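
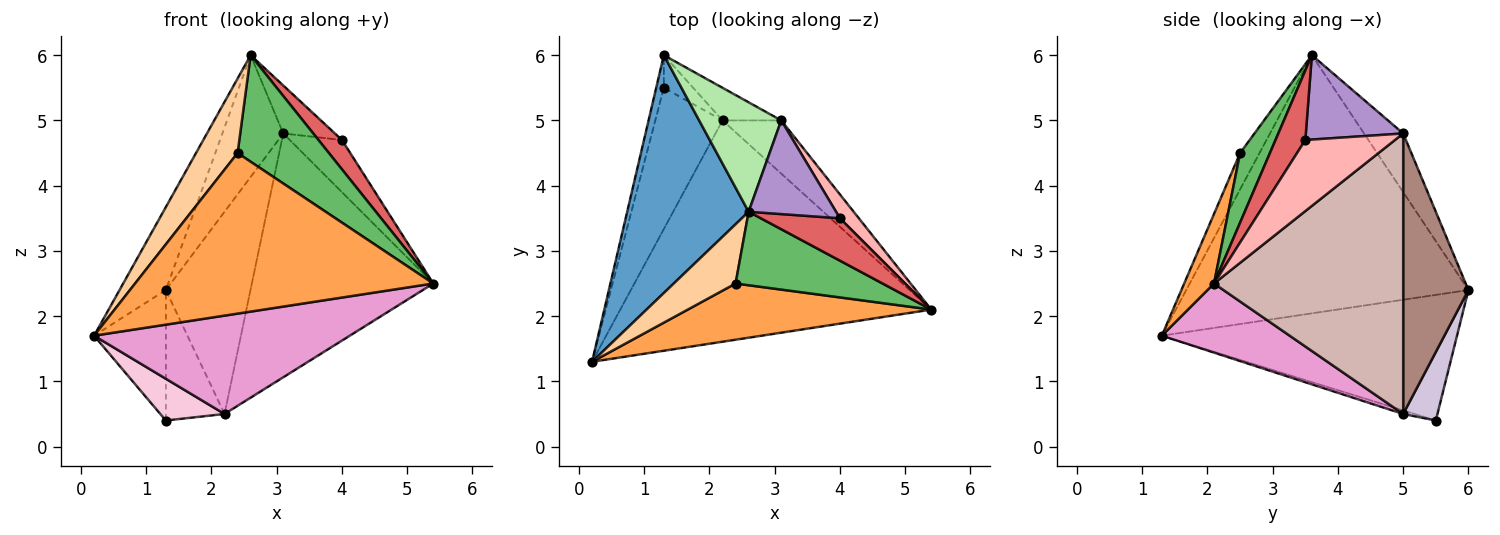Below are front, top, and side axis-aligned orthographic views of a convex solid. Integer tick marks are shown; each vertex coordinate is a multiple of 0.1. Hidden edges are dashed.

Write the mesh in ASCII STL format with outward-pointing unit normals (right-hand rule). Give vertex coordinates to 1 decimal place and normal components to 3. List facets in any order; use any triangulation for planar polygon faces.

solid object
 facet normal -0.895 0.147 0.421
  outer loop
   vertex 2.6 3.6 6.0
   vertex 1.3 6.0 2.4
   vertex 0.2 1.3 1.7
  endloop
 endfacet
 facet normal -0.970 0.236 -0.059
  outer loop
   vertex 1.3 5.5 0.4
   vertex 0.2 1.3 1.7
   vertex 1.3 6.0 2.4
  endloop
 endfacet
 facet normal 0.094 -0.940 0.329
  outer loop
   vertex 2.4 2.5 4.5
   vertex 0.2 1.3 1.7
   vertex 5.4 2.1 2.5
  endloop
 endfacet
 facet normal -0.343 -0.735 0.585
  outer loop
   vertex 2.4 2.5 4.5
   vertex 2.6 3.6 6.0
   vertex 0.2 1.3 1.7
  endloop
 endfacet
 facet normal 0.260 -0.795 0.548
  outer loop
   vertex 2.4 2.5 4.5
   vertex 5.4 2.1 2.5
   vertex 2.6 3.6 6.0
  endloop
 endfacet
 facet normal -0.431 0.671 0.603
  outer loop
   vertex 3.1 5.0 4.8
   vertex 1.3 6.0 2.4
   vertex 2.6 3.6 6.0
  endloop
 endfacet
 facet normal 0.586 -0.461 0.666
  outer loop
   vertex 4.0 3.5 4.7
   vertex 2.6 3.6 6.0
   vertex 5.4 2.1 2.5
  endloop
 endfacet
 facet normal 0.842 0.490 0.224
  outer loop
   vertex 4.0 3.5 4.7
   vertex 5.4 2.1 2.5
   vertex 3.1 5.0 4.8
  endloop
 endfacet
 facet normal 0.652 0.346 0.675
  outer loop
   vertex 4.0 3.5 4.7
   vertex 3.1 5.0 4.8
   vertex 2.6 3.6 6.0
  endloop
 endfacet
 facet normal 0.493 0.844 -0.211
  outer loop
   vertex 2.2 5.0 0.5
   vertex 1.3 5.5 0.4
   vertex 1.3 6.0 2.4
  endloop
 endfacet
 facet normal 0.605 0.786 -0.127
  outer loop
   vertex 2.2 5.0 0.5
   vertex 1.3 6.0 2.4
   vertex 3.1 5.0 4.8
  endloop
 endfacet
 facet normal 0.714 0.684 -0.149
  outer loop
   vertex 2.2 5.0 0.5
   vertex 3.1 5.0 4.8
   vertex 5.4 2.1 2.5
  endloop
 endfacet
 facet normal 0.199 -0.398 -0.896
  outer loop
   vertex 2.2 5.0 0.5
   vertex 5.4 2.1 2.5
   vertex 0.2 1.3 1.7
  endloop
 endfacet
 facet normal -0.051 -0.283 -0.958
  outer loop
   vertex 2.2 5.0 0.5
   vertex 0.2 1.3 1.7
   vertex 1.3 5.5 0.4
  endloop
 endfacet
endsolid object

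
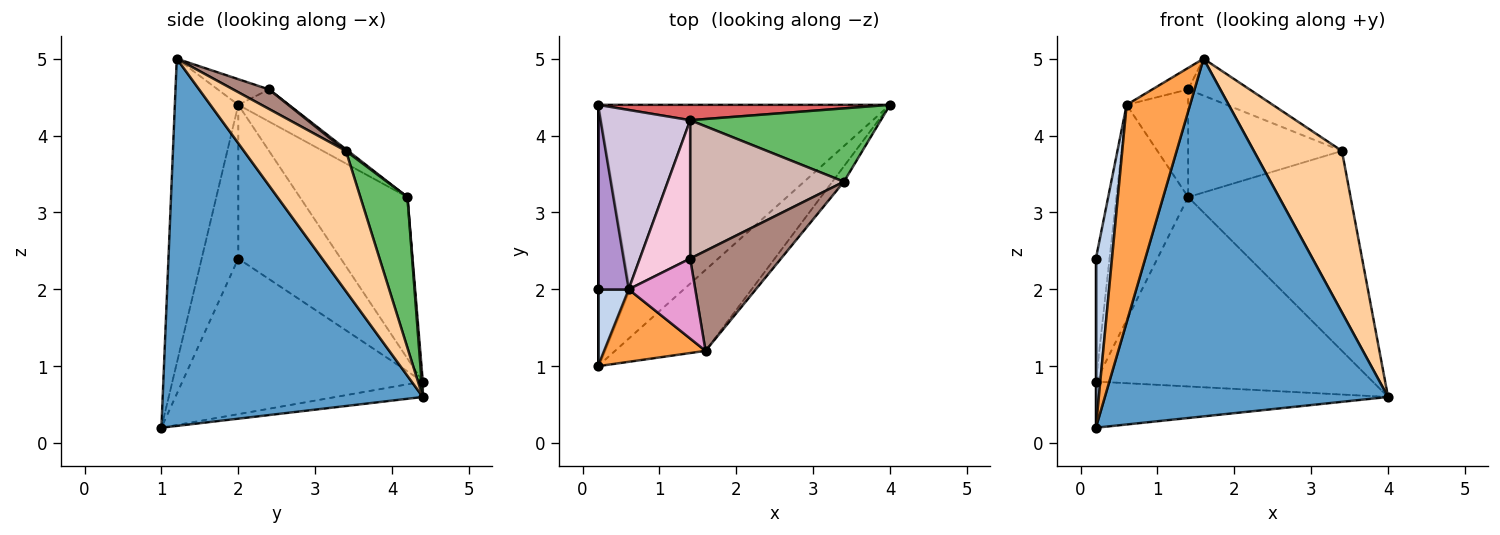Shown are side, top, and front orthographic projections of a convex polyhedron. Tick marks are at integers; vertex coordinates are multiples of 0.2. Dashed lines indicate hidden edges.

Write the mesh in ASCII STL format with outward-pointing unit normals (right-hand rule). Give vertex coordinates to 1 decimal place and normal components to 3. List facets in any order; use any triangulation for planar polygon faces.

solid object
 facet normal 0.667 -0.726 -0.164
  outer loop
   vertex 0.2 1.0 0.2
   vertex 4.0 4.4 0.6
   vertex 1.6 1.2 5.0
  endloop
 endfacet
 facet normal -0.900 -0.396 0.180
  outer loop
   vertex 0.6 2.0 4.4
   vertex 0.2 2.0 2.4
   vertex 0.2 1.0 0.2
  endloop
 endfacet
 facet normal -0.688 -0.688 0.229
  outer loop
   vertex 0.6 2.0 4.4
   vertex 0.2 1.0 0.2
   vertex 1.6 1.2 5.0
  endloop
 endfacet
 facet normal 0.756 -0.652 -0.062
  outer loop
   vertex 3.4 3.4 3.8
   vertex 1.6 1.2 5.0
   vertex 4.0 4.4 0.6
  endloop
 endfacet
 facet normal 0.263 0.906 0.332
  outer loop
   vertex 3.4 3.4 3.8
   vertex 4.0 4.4 0.6
   vertex 1.4 4.2 3.2
  endloop
 endfacet
 facet normal -0.052 0.174 -0.983
  outer loop
   vertex 0.2 4.4 0.8
   vertex 4.0 4.4 0.6
   vertex 0.2 1.0 0.2
  endloop
 endfacet
 facet normal 0.004 0.997 0.081
  outer loop
   vertex 0.2 4.4 0.8
   vertex 1.4 4.2 3.2
   vertex 4.0 4.4 0.6
  endloop
 endfacet
 facet normal -1.000 0.000 0.000
  outer loop
   vertex 0.2 4.4 0.8
   vertex 0.2 1.0 0.2
   vertex 0.2 2.0 2.4
  endloop
 endfacet
 facet normal -0.972 0.130 0.194
  outer loop
   vertex 0.2 4.4 0.8
   vertex 0.2 2.0 2.4
   vertex 0.6 2.0 4.4
  endloop
 endfacet
 facet normal -0.755 0.504 0.420
  outer loop
   vertex 0.2 4.4 0.8
   vertex 0.6 2.0 4.4
   vertex 1.4 4.2 3.2
  endloop
 endfacet
 facet normal 0.198 0.340 0.920
  outer loop
   vertex 1.4 2.4 4.6
   vertex 1.6 1.2 5.0
   vertex 3.4 3.4 3.8
  endloop
 endfacet
 facet normal 0.009 0.614 0.789
  outer loop
   vertex 1.4 2.4 4.6
   vertex 3.4 3.4 3.8
   vertex 1.4 4.2 3.2
  endloop
 endfacet
 facet normal -0.348 0.244 0.905
  outer loop
   vertex 1.4 2.4 4.6
   vertex 0.6 2.0 4.4
   vertex 1.6 1.2 5.0
  endloop
 endfacet
 facet normal -0.450 0.548 0.705
  outer loop
   vertex 1.4 2.4 4.6
   vertex 1.4 4.2 3.2
   vertex 0.6 2.0 4.4
  endloop
 endfacet
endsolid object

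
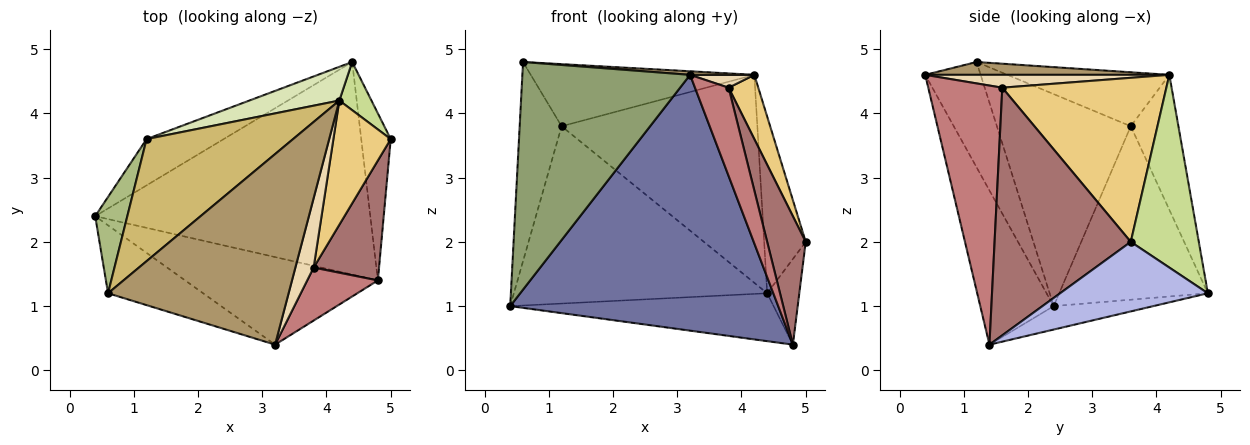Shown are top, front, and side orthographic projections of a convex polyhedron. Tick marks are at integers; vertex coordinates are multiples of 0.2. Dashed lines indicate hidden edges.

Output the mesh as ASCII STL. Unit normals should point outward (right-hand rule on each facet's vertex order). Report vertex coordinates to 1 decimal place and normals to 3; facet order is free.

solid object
 facet normal -0.251 -0.916 -0.314
  outer loop
   vertex 4.8 1.4 0.4
   vertex 3.2 0.4 4.6
   vertex 0.4 2.4 1.0
  endloop
 endfacet
 facet normal -0.494 0.841 -0.219
  outer loop
   vertex 4.4 4.8 1.2
   vertex 0.4 2.4 1.0
   vertex 1.2 3.6 3.8
  endloop
 endfacet
 facet normal -0.083 0.219 -0.972
  outer loop
   vertex 4.4 4.8 1.2
   vertex 4.8 1.4 0.4
   vertex 0.4 2.4 1.0
  endloop
 endfacet
 facet normal 0.903 0.196 -0.383
  outer loop
   vertex 4.4 4.8 1.2
   vertex 5.0 3.6 2.0
   vertex 4.8 1.4 0.4
  endloop
 endfacet
 facet normal -0.302 -0.913 -0.273
  outer loop
   vertex 0.6 1.2 4.8
   vertex 0.4 2.4 1.0
   vertex 3.2 0.4 4.6
  endloop
 endfacet
 facet normal -0.944 0.296 0.143
  outer loop
   vertex 0.6 1.2 4.8
   vertex 1.2 3.6 3.8
   vertex 0.4 2.4 1.0
  endloop
 endfacet
 facet normal 0.845 0.516 0.141
  outer loop
   vertex 4.2 4.2 4.6
   vertex 5.0 3.6 2.0
   vertex 4.4 4.8 1.2
  endloop
 endfacet
 facet normal -0.233 0.960 0.156
  outer loop
   vertex 4.2 4.2 4.6
   vertex 4.4 4.8 1.2
   vertex 1.2 3.6 3.8
  endloop
 endfacet
 facet normal 0.071 -0.019 0.997
  outer loop
   vertex 4.2 4.2 4.6
   vertex 0.6 1.2 4.8
   vertex 3.2 0.4 4.6
  endloop
 endfacet
 facet normal -0.312 0.431 0.847
  outer loop
   vertex 4.2 4.2 4.6
   vertex 1.2 3.6 3.8
   vertex 0.6 1.2 4.8
  endloop
 endfacet
 facet normal 0.931 -0.168 0.325
  outer loop
   vertex 3.8 1.6 4.4
   vertex 5.0 3.6 2.0
   vertex 4.2 4.2 4.6
  endloop
 endfacet
 facet normal 0.569 -0.150 0.809
  outer loop
   vertex 3.8 1.6 4.4
   vertex 4.2 4.2 4.6
   vertex 3.2 0.4 4.6
  endloop
 endfacet
 facet normal 0.933 -0.264 0.246
  outer loop
   vertex 3.8 1.6 4.4
   vertex 4.8 1.4 0.4
   vertex 5.0 3.6 2.0
  endloop
 endfacet
 facet normal 0.884 -0.402 0.241
  outer loop
   vertex 3.8 1.6 4.4
   vertex 3.2 0.4 4.6
   vertex 4.8 1.4 0.4
  endloop
 endfacet
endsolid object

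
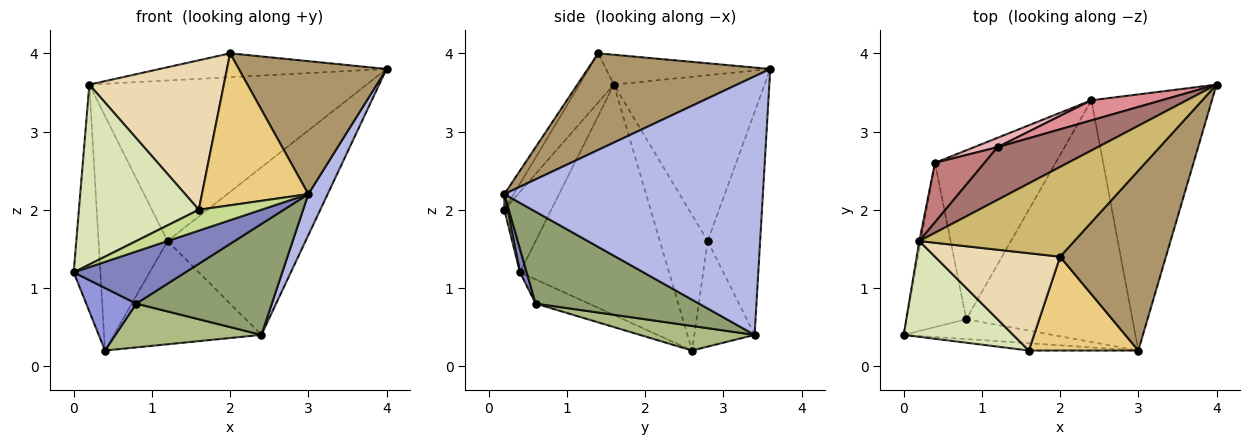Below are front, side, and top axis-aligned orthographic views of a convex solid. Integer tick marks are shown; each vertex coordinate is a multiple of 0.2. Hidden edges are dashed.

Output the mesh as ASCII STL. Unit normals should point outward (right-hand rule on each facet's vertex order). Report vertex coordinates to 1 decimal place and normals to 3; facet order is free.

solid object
 facet normal -0.984 0.176 -0.006
  outer loop
   vertex 0.2 1.6 3.6
   vertex 0.4 2.6 0.2
   vertex 0.0 0.4 1.2
  endloop
 endfacet
 facet normal 0.056 -0.933 -0.355
  outer loop
   vertex 0.8 0.6 0.8
   vertex 3.0 0.2 2.2
   vertex 0.0 0.4 1.2
  endloop
 endfacet
 facet normal -0.354 -0.333 -0.874
  outer loop
   vertex 0.8 0.6 0.8
   vertex 0.0 0.4 1.2
   vertex 0.4 2.6 0.2
  endloop
 endfacet
 facet normal 0.904 -0.068 -0.422
  outer loop
   vertex 2.4 3.4 0.4
   vertex 4.0 3.6 3.8
   vertex 3.0 0.2 2.2
  endloop
 endfacet
 facet normal 0.449 -0.373 -0.812
  outer loop
   vertex 2.4 3.4 0.4
   vertex 3.0 0.2 2.2
   vertex 0.8 0.6 0.8
  endloop
 endfacet
 facet normal 0.193 -0.246 -0.950
  outer loop
   vertex 2.4 3.4 0.4
   vertex 0.8 0.6 0.8
   vertex 0.4 2.6 0.2
  endloop
 endfacet
 facet normal 0.047 -0.943 -0.330
  outer loop
   vertex 1.6 0.2 2.0
   vertex 0.0 0.4 1.2
   vertex 3.0 0.2 2.2
  endloop
 endfacet
 facet normal -0.326 -0.834 0.444
  outer loop
   vertex 1.6 0.2 2.0
   vertex 0.2 1.6 3.6
   vertex 0.0 0.4 1.2
  endloop
 endfacet
 facet normal 0.592 -0.479 0.648
  outer loop
   vertex 2.0 1.4 4.0
   vertex 3.0 0.2 2.2
   vertex 4.0 3.6 3.8
  endloop
 endfacet
 facet normal -0.183 0.253 0.950
  outer loop
   vertex 2.0 1.4 4.0
   vertex 4.0 3.6 3.8
   vertex 0.2 1.6 3.6
  endloop
 endfacet
 facet normal -0.075 -0.848 0.524
  outer loop
   vertex 2.0 1.4 4.0
   vertex 1.6 0.2 2.0
   vertex 3.0 0.2 2.2
  endloop
 endfacet
 facet normal -0.210 -0.819 0.534
  outer loop
   vertex 2.0 1.4 4.0
   vertex 0.2 1.6 3.6
   vertex 1.6 0.2 2.0
  endloop
 endfacet
 facet normal -0.459 0.844 0.277
  outer loop
   vertex 1.2 2.8 1.6
   vertex 0.2 1.6 3.6
   vertex 4.0 3.6 3.8
  endloop
 endfacet
 facet normal -0.558 0.805 0.204
  outer loop
   vertex 1.2 2.8 1.6
   vertex 0.4 2.6 0.2
   vertex 0.2 1.6 3.6
  endloop
 endfacet
 facet normal -0.353 0.929 0.111
  outer loop
   vertex 1.2 2.8 1.6
   vertex 4.0 3.6 3.8
   vertex 2.4 3.4 0.4
  endloop
 endfacet
 facet normal -0.377 0.922 0.084
  outer loop
   vertex 1.2 2.8 1.6
   vertex 2.4 3.4 0.4
   vertex 0.4 2.6 0.2
  endloop
 endfacet
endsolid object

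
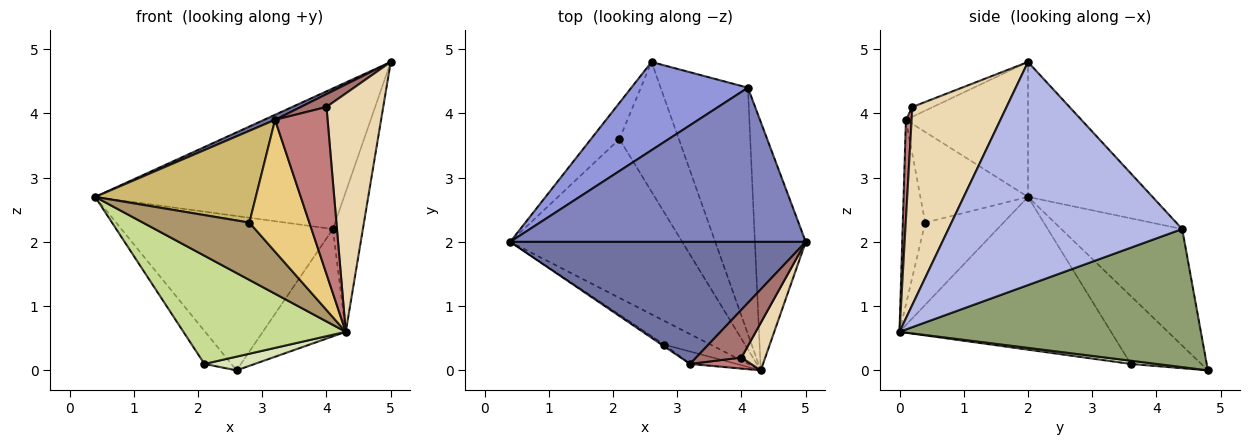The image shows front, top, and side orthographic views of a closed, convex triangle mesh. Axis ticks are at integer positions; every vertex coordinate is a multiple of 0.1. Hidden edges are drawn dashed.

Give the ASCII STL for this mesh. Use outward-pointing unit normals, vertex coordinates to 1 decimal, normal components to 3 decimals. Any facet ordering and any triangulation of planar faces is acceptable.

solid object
 facet normal -0.415 -0.037 0.909
  outer loop
   vertex 3.2 0.1 3.9
   vertex 5.0 2.0 4.8
   vertex 0.4 2.0 2.7
  endloop
 endfacet
 facet normal -0.320 0.639 0.700
  outer loop
   vertex 4.1 4.4 2.2
   vertex 0.4 2.0 2.7
   vertex 5.0 2.0 4.8
  endloop
 endfacet
 facet normal -0.444 0.778 0.444
  outer loop
   vertex 4.1 4.4 2.2
   vertex 2.6 4.8 0.0
   vertex 0.4 2.0 2.7
  endloop
 endfacet
 facet normal 0.967 0.124 -0.220
  outer loop
   vertex 4.1 4.4 2.2
   vertex 5.0 2.0 4.8
   vertex 4.3 0.0 0.6
  endloop
 endfacet
 facet normal 0.823 0.227 -0.520
  outer loop
   vertex 4.1 4.4 2.2
   vertex 4.3 0.0 0.6
   vertex 2.6 4.8 0.0
  endloop
 endfacet
 facet normal -0.870 0.332 -0.364
  outer loop
   vertex 2.1 3.6 0.1
   vertex 0.4 2.0 2.7
   vertex 2.6 4.8 0.0
  endloop
 endfacet
 facet normal -0.592 -0.454 -0.666
  outer loop
   vertex 2.1 3.6 0.1
   vertex 4.3 0.0 0.6
   vertex 0.4 2.0 2.7
  endloop
 endfacet
 facet normal 0.054 -0.105 -0.993
  outer loop
   vertex 2.1 3.6 0.1
   vertex 2.6 4.8 0.0
   vertex 4.3 0.0 0.6
  endloop
 endfacet
 facet normal -0.562 -0.764 -0.316
  outer loop
   vertex 2.8 0.4 2.3
   vertex 0.4 2.0 2.7
   vertex 4.3 0.0 0.6
  endloop
 endfacet
 facet normal -0.557 -0.831 -0.017
  outer loop
   vertex 2.8 0.4 2.3
   vertex 3.2 0.1 3.9
   vertex 0.4 2.0 2.7
  endloop
 endfacet
 facet normal -0.348 -0.933 -0.088
  outer loop
   vertex 2.8 0.4 2.3
   vertex 4.3 0.0 0.6
   vertex 3.2 0.1 3.9
  endloop
 endfacet
 facet normal 0.852 -0.513 0.102
  outer loop
   vertex 4.0 0.2 4.1
   vertex 4.3 0.0 0.6
   vertex 5.0 2.0 4.8
  endloop
 endfacet
 facet normal -0.205 -0.254 0.945
  outer loop
   vertex 4.0 0.2 4.1
   vertex 5.0 2.0 4.8
   vertex 3.2 0.1 3.9
  endloop
 endfacet
 facet normal 0.108 -0.992 0.066
  outer loop
   vertex 4.0 0.2 4.1
   vertex 3.2 0.1 3.9
   vertex 4.3 0.0 0.6
  endloop
 endfacet
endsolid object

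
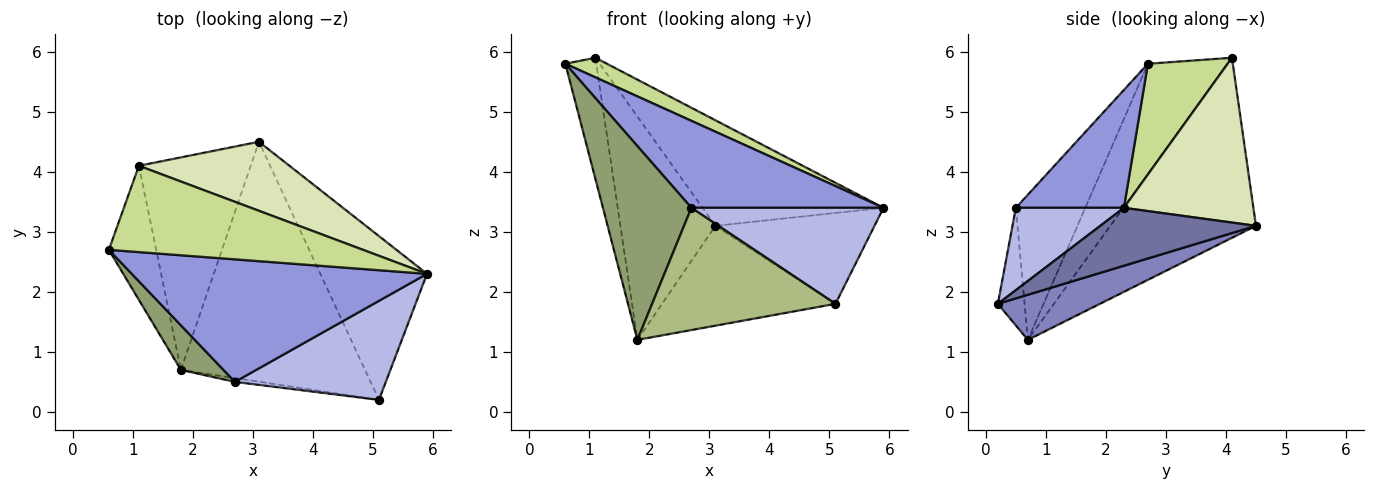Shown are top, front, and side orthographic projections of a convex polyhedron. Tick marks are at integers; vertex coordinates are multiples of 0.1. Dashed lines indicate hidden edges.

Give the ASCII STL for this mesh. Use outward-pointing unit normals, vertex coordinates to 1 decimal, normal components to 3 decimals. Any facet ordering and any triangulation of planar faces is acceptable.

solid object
 facet normal 0.429 0.438 -0.790
  outer loop
   vertex 3.1 4.5 3.1
   vertex 5.9 2.3 3.4
   vertex 5.1 0.2 1.8
  endloop
 endfacet
 facet normal 0.221 0.375 -0.900
  outer loop
   vertex 1.8 0.7 1.2
   vertex 3.1 4.5 3.1
   vertex 5.1 0.2 1.8
  endloop
 endfacet
 facet normal 0.310 -0.550 0.775
  outer loop
   vertex 2.7 0.5 3.4
   vertex 5.9 2.3 3.4
   vertex 0.6 2.7 5.8
  endloop
 endfacet
 facet normal 0.365 -0.648 0.668
  outer loop
   vertex 2.7 0.5 3.4
   vertex 5.1 0.2 1.8
   vertex 5.9 2.3 3.4
  endloop
 endfacet
 facet normal -0.607 -0.774 0.178
  outer loop
   vertex 2.7 0.5 3.4
   vertex 0.6 2.7 5.8
   vertex 1.8 0.7 1.2
  endloop
 endfacet
 facet normal -0.144 -0.989 -0.031
  outer loop
   vertex 2.7 0.5 3.4
   vertex 1.8 0.7 1.2
   vertex 5.1 0.2 1.8
  endloop
 endfacet
 facet normal 0.391 -0.204 0.898
  outer loop
   vertex 1.1 4.1 5.9
   vertex 0.6 2.7 5.8
   vertex 5.9 2.3 3.4
  endloop
 endfacet
 facet normal 0.514 0.718 0.470
  outer loop
   vertex 1.1 4.1 5.9
   vertex 5.9 2.3 3.4
   vertex 3.1 4.5 3.1
  endloop
 endfacet
 facet normal -0.866 0.336 -0.372
  outer loop
   vertex 1.1 4.1 5.9
   vertex 1.8 0.7 1.2
   vertex 0.6 2.7 5.8
  endloop
 endfacet
 facet normal -0.743 0.485 -0.461
  outer loop
   vertex 1.1 4.1 5.9
   vertex 3.1 4.5 3.1
   vertex 1.8 0.7 1.2
  endloop
 endfacet
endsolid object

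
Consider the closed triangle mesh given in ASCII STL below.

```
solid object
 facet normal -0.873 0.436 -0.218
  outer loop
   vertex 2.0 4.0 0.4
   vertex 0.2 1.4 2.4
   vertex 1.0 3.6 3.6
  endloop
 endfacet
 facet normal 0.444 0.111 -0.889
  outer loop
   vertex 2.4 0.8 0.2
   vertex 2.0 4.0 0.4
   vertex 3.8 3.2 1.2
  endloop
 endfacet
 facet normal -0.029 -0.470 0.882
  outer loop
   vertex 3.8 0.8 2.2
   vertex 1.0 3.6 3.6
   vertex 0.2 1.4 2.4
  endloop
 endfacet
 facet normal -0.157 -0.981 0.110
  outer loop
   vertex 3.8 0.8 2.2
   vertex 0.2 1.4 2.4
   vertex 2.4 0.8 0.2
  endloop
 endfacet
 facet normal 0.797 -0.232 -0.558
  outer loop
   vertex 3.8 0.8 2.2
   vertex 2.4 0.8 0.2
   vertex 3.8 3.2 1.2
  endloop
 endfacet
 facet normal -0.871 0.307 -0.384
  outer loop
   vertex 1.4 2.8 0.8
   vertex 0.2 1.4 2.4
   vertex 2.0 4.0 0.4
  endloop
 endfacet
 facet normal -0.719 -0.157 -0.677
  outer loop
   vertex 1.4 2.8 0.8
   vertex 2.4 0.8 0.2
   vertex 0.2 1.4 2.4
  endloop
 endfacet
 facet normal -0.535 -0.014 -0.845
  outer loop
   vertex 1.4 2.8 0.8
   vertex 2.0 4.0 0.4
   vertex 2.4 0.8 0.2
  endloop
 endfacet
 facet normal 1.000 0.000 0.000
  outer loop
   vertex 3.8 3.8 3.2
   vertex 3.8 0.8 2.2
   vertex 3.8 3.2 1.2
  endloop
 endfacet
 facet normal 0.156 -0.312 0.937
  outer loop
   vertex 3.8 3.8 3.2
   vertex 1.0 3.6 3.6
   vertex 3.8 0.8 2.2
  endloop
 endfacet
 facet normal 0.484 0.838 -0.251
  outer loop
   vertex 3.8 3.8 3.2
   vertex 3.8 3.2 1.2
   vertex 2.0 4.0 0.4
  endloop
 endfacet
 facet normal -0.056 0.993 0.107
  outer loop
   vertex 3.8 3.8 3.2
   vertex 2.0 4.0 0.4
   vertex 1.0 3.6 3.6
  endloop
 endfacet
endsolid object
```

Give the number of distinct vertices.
8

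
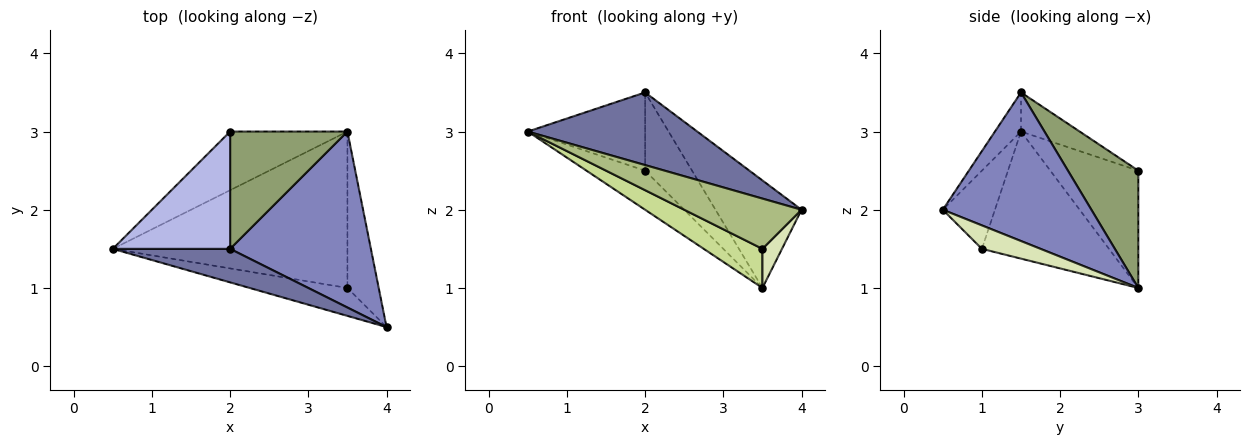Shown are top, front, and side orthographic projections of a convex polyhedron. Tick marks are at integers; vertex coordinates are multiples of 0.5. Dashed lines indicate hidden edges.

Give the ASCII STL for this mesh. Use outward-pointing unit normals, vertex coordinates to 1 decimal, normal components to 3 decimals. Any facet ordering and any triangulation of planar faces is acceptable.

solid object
 facet normal -0.138 -0.899 0.415
  outer loop
   vertex 2.0 1.5 3.5
   vertex 0.5 1.5 3.0
   vertex 4.0 0.5 2.0
  endloop
 endfacet
 facet normal 0.669 0.387 0.634
  outer loop
   vertex 2.0 1.5 3.5
   vertex 4.0 0.5 2.0
   vertex 3.5 3.0 1.0
  endloop
 endfacet
 facet normal -0.640 0.426 -0.640
  outer loop
   vertex 2.0 3.0 2.5
   vertex 3.5 3.0 1.0
   vertex 0.5 1.5 3.0
  endloop
 endfacet
 facet normal -0.267 0.535 0.802
  outer loop
   vertex 2.0 3.0 2.5
   vertex 0.5 1.5 3.0
   vertex 2.0 1.5 3.5
  endloop
 endfacet
 facet normal 0.640 0.426 0.640
  outer loop
   vertex 2.0 3.0 2.5
   vertex 2.0 1.5 3.5
   vertex 3.5 3.0 1.0
  endloop
 endfacet
 facet normal -0.362 -0.815 -0.453
  outer loop
   vertex 3.5 1.0 1.5
   vertex 4.0 0.5 2.0
   vertex 0.5 1.5 3.0
  endloop
 endfacet
 facet normal -0.465 -0.215 -0.859
  outer loop
   vertex 3.5 1.0 1.5
   vertex 0.5 1.5 3.0
   vertex 3.5 3.0 1.0
  endloop
 endfacet
 facet normal 0.588 -0.196 -0.784
  outer loop
   vertex 3.5 1.0 1.5
   vertex 3.5 3.0 1.0
   vertex 4.0 0.5 2.0
  endloop
 endfacet
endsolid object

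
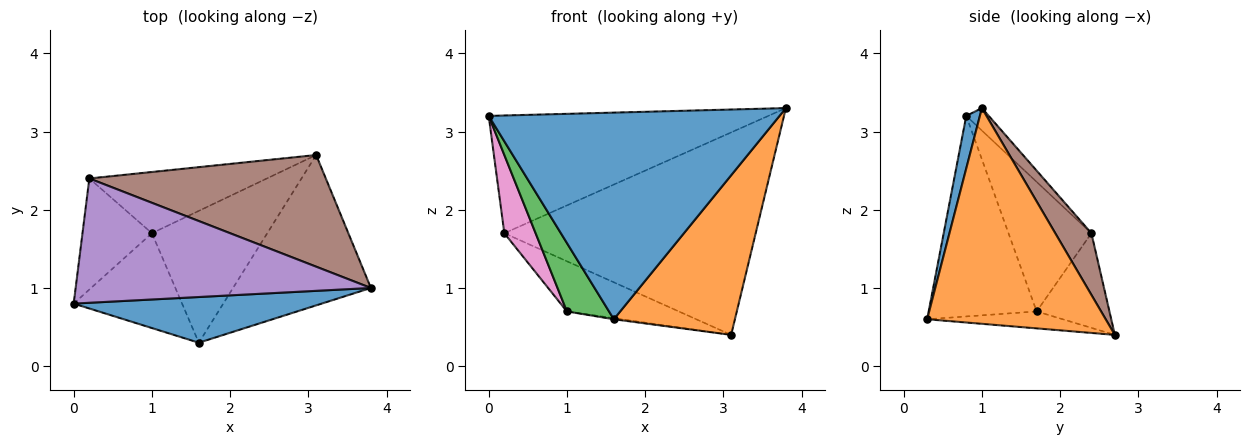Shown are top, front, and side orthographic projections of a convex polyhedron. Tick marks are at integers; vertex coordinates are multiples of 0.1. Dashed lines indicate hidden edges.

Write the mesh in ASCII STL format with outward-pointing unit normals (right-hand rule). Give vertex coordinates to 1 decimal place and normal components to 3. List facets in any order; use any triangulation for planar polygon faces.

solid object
 facet normal 0.046 -0.975 0.216
  outer loop
   vertex 1.6 0.3 0.6
   vertex 3.8 1.0 3.3
   vertex 0.0 0.8 3.2
  endloop
 endfacet
 facet normal 0.732 -0.496 -0.467
  outer loop
   vertex 1.6 0.3 0.6
   vertex 3.1 2.7 0.4
   vertex 3.8 1.0 3.3
  endloop
 endfacet
 facet normal -0.832 -0.325 -0.450
  outer loop
   vertex 1.0 1.7 0.7
   vertex 1.6 0.3 0.6
   vertex 0.0 0.8 3.2
  endloop
 endfacet
 facet normal -0.145 0.008 -0.989
  outer loop
   vertex 1.0 1.7 0.7
   vertex 3.1 2.7 0.4
   vertex 1.6 0.3 0.6
  endloop
 endfacet
 facet normal -0.055 0.687 0.725
  outer loop
   vertex 0.2 2.4 1.7
   vertex 0.0 0.8 3.2
   vertex 3.8 1.0 3.3
  endloop
 endfacet
 facet normal 0.125 0.869 0.479
  outer loop
   vertex 0.2 2.4 1.7
   vertex 3.8 1.0 3.3
   vertex 3.1 2.7 0.4
  endloop
 endfacet
 facet normal -0.836 -0.316 -0.448
  outer loop
   vertex 0.2 2.4 1.7
   vertex 1.0 1.7 0.7
   vertex 0.0 0.8 3.2
  endloop
 endfacet
 facet normal -0.381 0.586 -0.715
  outer loop
   vertex 0.2 2.4 1.7
   vertex 3.1 2.7 0.4
   vertex 1.0 1.7 0.7
  endloop
 endfacet
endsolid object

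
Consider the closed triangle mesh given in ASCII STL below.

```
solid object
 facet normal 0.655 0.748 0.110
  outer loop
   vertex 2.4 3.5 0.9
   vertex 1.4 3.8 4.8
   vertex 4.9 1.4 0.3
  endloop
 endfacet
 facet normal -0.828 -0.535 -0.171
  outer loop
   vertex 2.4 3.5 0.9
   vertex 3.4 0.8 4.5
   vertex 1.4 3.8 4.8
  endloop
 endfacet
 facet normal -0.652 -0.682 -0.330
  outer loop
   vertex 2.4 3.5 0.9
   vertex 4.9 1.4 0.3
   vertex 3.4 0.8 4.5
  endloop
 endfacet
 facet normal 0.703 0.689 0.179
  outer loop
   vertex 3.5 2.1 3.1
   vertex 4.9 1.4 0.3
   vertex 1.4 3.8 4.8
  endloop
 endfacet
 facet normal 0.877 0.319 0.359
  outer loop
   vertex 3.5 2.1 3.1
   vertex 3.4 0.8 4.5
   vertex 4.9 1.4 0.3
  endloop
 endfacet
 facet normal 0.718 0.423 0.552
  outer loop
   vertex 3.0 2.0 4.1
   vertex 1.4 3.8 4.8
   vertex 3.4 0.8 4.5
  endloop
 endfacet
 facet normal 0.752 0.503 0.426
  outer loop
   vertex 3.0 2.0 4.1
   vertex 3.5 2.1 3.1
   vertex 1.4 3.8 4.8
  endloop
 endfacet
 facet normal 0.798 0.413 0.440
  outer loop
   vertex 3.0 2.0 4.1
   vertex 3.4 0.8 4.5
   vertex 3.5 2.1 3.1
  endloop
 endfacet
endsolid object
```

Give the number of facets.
8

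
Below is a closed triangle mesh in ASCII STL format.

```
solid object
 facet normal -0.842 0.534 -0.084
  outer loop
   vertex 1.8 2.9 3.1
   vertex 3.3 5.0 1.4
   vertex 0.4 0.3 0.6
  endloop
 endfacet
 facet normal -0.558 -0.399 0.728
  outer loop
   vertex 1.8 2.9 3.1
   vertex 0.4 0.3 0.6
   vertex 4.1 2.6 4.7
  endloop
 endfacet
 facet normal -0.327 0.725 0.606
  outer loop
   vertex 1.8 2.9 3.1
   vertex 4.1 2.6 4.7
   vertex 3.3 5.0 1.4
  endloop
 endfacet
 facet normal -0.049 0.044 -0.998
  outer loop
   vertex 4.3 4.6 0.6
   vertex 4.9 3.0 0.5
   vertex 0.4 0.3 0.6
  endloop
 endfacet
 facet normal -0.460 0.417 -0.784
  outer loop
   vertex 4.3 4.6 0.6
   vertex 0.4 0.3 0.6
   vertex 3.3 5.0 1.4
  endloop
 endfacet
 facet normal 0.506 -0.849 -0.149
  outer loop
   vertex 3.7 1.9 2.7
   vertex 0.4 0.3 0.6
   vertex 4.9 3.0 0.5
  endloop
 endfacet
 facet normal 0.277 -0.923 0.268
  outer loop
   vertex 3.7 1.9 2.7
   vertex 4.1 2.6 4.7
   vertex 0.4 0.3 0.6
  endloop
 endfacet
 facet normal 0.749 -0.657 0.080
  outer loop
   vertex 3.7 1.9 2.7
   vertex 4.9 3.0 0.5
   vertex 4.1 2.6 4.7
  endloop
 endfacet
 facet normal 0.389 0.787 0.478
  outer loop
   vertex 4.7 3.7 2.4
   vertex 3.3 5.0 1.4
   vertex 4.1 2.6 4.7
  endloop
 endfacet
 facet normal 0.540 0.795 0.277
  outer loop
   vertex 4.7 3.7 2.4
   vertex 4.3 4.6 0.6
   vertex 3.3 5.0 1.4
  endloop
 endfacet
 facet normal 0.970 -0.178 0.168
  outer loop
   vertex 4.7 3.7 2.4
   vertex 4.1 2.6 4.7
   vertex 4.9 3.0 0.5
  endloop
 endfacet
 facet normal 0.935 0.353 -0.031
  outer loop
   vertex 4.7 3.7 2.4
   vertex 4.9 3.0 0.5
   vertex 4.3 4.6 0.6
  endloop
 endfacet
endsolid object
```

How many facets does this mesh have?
12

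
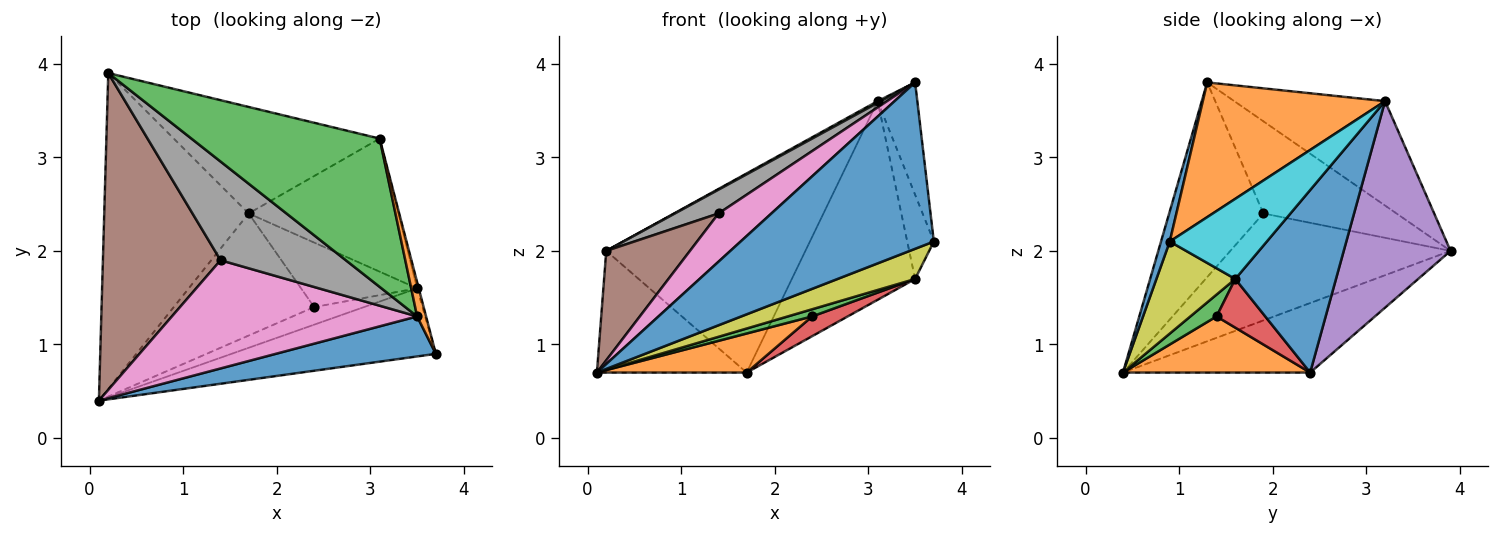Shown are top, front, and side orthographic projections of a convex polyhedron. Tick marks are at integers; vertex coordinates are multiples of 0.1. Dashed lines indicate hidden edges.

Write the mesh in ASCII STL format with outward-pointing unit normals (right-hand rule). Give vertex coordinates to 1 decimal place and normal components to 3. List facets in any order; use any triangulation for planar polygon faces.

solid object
 facet normal 0.044 -0.971 0.234
  outer loop
   vertex 3.5 1.3 3.8
   vertex 0.1 0.4 0.7
   vertex 3.7 0.9 2.1
  endloop
 endfacet
 facet normal 0.975 0.212 0.065
  outer loop
   vertex 3.1 3.2 3.6
   vertex 3.5 1.3 3.8
   vertex 3.7 0.9 2.1
  endloop
 endfacet
 facet normal -0.485 -0.010 0.875
  outer loop
   vertex 3.1 3.2 3.6
   vertex 0.2 3.9 2.0
   vertex 3.5 1.3 3.8
  endloop
 endfacet
 facet normal -0.410 0.328 -0.851
  outer loop
   vertex 1.7 2.4 0.7
   vertex 0.1 0.4 0.7
   vertex 0.2 3.9 2.0
  endloop
 endfacet
 facet normal 0.428 0.797 -0.426
  outer loop
   vertex 1.7 2.4 0.7
   vertex 0.2 3.9 2.0
   vertex 3.1 3.2 3.6
  endloop
 endfacet
 facet normal -0.652 -0.248 0.717
  outer loop
   vertex 1.4 1.9 2.4
   vertex 0.2 3.9 2.0
   vertex 0.1 0.4 0.7
  endloop
 endfacet
 facet normal -0.587 -0.329 0.740
  outer loop
   vertex 1.4 1.9 2.4
   vertex 0.1 0.4 0.7
   vertex 3.5 1.3 3.8
  endloop
 endfacet
 facet normal -0.582 -0.191 0.791
  outer loop
   vertex 1.4 1.9 2.4
   vertex 3.5 1.3 3.8
   vertex 0.2 3.9 2.0
  endloop
 endfacet
 facet normal 0.381 -0.374 -0.845
  outer loop
   vertex 3.5 1.6 1.7
   vertex 3.7 0.9 2.1
   vertex 0.1 0.4 0.7
  endloop
 endfacet
 facet normal 0.964 0.264 -0.020
  outer loop
   vertex 3.5 1.6 1.7
   vertex 3.1 3.2 3.6
   vertex 3.7 0.9 2.1
  endloop
 endfacet
 facet normal 0.561 0.687 -0.461
  outer loop
   vertex 3.5 1.6 1.7
   vertex 1.7 2.4 0.7
   vertex 3.1 3.2 3.6
  endloop
 endfacet
 facet normal 0.356 -0.285 -0.890
  outer loop
   vertex 2.4 1.4 1.3
   vertex 0.1 0.4 0.7
   vertex 1.7 2.4 0.7
  endloop
 endfacet
 facet normal 0.376 -0.349 -0.859
  outer loop
   vertex 2.4 1.4 1.3
   vertex 3.5 1.6 1.7
   vertex 0.1 0.4 0.7
  endloop
 endfacet
 facet normal 0.372 -0.272 -0.887
  outer loop
   vertex 2.4 1.4 1.3
   vertex 1.7 2.4 0.7
   vertex 3.5 1.6 1.7
  endloop
 endfacet
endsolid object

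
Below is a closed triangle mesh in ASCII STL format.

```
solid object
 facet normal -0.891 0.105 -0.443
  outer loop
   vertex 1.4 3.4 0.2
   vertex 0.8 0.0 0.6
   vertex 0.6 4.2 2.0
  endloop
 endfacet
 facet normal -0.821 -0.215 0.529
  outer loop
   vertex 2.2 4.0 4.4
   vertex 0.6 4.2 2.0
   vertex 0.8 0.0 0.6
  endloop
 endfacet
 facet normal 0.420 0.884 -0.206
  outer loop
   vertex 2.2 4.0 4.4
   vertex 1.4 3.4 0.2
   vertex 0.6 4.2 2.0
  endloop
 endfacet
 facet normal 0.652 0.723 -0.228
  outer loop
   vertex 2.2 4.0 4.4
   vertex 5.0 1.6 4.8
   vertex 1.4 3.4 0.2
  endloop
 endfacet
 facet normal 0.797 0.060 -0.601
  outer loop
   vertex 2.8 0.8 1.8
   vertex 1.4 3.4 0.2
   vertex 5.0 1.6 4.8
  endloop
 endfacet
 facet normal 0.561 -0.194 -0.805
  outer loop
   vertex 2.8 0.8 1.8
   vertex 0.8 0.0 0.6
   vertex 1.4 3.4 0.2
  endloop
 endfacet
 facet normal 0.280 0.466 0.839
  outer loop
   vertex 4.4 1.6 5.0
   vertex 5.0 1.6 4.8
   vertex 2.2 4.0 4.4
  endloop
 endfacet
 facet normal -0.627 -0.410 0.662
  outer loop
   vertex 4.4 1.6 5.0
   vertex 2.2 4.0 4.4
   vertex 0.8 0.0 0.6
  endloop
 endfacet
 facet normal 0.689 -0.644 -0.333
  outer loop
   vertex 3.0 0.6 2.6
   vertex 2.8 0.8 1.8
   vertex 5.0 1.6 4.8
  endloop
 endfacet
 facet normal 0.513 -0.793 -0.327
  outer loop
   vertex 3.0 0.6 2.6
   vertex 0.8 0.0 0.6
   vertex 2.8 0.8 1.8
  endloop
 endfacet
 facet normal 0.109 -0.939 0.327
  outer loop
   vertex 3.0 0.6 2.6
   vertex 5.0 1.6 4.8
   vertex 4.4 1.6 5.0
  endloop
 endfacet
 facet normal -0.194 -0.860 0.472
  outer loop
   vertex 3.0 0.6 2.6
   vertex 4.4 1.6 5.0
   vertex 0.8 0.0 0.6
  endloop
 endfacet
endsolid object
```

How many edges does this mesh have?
18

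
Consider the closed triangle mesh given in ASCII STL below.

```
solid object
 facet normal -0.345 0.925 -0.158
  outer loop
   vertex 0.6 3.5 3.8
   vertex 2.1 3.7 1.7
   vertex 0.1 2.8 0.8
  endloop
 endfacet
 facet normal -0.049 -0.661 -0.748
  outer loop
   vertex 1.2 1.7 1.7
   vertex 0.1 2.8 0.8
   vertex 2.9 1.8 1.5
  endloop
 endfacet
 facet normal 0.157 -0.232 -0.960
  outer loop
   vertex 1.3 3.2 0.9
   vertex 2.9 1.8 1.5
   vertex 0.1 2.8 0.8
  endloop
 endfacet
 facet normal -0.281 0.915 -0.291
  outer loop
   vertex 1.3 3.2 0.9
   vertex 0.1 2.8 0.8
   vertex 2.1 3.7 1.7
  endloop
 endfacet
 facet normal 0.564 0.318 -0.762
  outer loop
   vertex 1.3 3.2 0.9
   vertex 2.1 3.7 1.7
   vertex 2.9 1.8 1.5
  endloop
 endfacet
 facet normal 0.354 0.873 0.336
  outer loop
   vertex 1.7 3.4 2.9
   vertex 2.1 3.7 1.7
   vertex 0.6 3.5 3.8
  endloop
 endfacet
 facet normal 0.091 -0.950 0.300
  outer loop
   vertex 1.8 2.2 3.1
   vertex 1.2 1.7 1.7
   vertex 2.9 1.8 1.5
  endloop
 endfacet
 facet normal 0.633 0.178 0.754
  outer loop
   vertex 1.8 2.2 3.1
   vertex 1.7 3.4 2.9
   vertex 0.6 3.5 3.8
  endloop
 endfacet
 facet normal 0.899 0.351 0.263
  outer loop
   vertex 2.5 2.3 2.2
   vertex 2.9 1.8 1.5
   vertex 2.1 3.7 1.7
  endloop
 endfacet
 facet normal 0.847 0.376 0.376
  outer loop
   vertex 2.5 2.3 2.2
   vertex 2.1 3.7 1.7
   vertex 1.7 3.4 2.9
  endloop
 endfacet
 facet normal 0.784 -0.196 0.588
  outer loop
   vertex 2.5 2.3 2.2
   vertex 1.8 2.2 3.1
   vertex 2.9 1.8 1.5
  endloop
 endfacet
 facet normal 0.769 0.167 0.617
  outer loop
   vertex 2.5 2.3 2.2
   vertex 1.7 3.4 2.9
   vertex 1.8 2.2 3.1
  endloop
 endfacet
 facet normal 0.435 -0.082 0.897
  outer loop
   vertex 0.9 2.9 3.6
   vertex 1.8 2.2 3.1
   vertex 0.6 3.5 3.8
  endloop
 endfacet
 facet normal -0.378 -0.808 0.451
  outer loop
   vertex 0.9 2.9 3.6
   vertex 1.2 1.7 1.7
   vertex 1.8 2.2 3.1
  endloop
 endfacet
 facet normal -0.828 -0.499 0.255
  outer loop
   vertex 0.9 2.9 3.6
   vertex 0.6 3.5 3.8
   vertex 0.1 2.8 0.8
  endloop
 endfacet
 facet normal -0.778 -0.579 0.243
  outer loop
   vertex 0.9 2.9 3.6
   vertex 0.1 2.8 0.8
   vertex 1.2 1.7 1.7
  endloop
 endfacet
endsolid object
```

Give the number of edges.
24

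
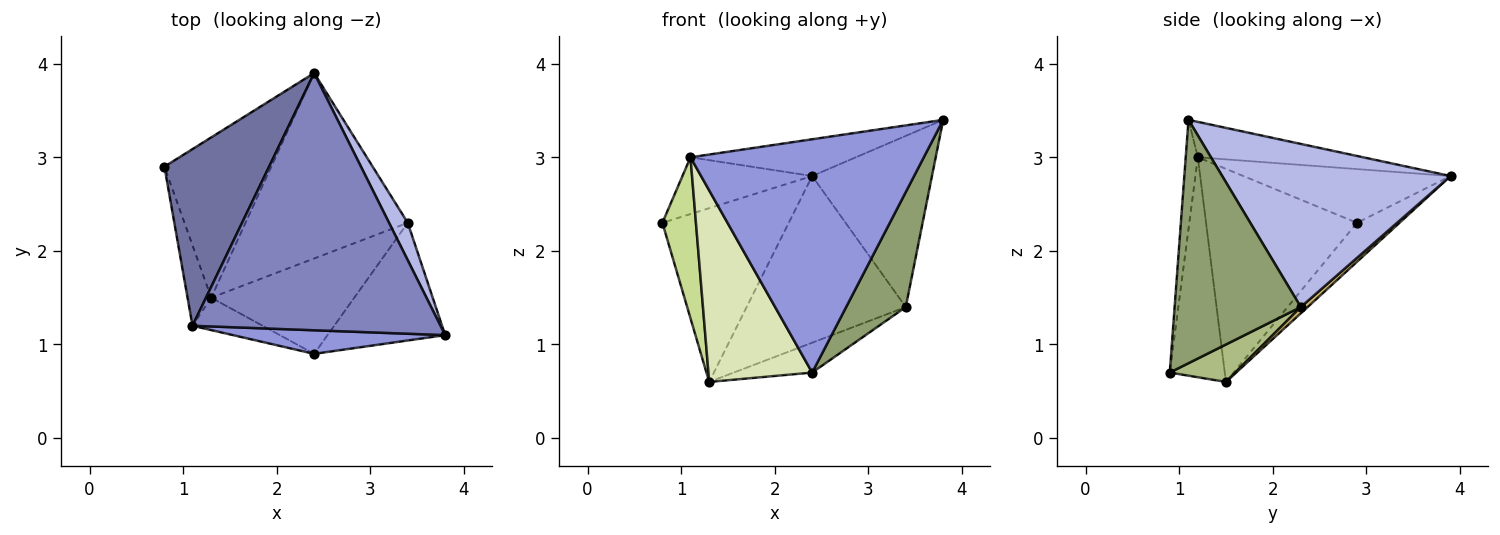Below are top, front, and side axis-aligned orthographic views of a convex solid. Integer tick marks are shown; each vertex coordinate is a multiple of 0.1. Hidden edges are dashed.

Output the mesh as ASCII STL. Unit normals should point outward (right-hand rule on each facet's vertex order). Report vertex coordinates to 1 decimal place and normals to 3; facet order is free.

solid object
 facet normal -0.439 0.275 0.855
  outer loop
   vertex 1.1 1.2 3.0
   vertex 2.4 3.9 2.8
   vertex 0.8 2.9 2.3
  endloop
 endfacet
 facet normal -0.140 0.140 0.980
  outer loop
   vertex 1.1 1.2 3.0
   vertex 3.8 1.1 3.4
   vertex 2.4 3.9 2.8
  endloop
 endfacet
 facet normal -0.052 -0.994 0.100
  outer loop
   vertex 1.1 1.2 3.0
   vertex 2.4 0.9 0.7
   vertex 3.8 1.1 3.4
  endloop
 endfacet
 facet normal 0.881 0.462 0.101
  outer loop
   vertex 3.4 2.3 1.4
   vertex 2.4 3.9 2.8
   vertex 3.8 1.1 3.4
  endloop
 endfacet
 facet normal 0.828 -0.391 -0.401
  outer loop
   vertex 3.4 2.3 1.4
   vertex 3.8 1.1 3.4
   vertex 2.4 0.9 0.7
  endloop
 endfacet
 facet normal 0.242 0.290 -0.926
  outer loop
   vertex 1.3 1.5 0.6
   vertex 3.4 2.3 1.4
   vertex 2.4 0.9 0.7
  endloop
 endfacet
 facet normal -0.970 -0.216 -0.108
  outer loop
   vertex 1.3 1.5 0.6
   vertex 1.1 1.2 3.0
   vertex 0.8 2.9 2.3
  endloop
 endfacet
 facet normal -0.463 -0.874 -0.148
  outer loop
   vertex 1.3 1.5 0.6
   vertex 2.4 0.9 0.7
   vertex 1.1 1.2 3.0
  endloop
 endfacet
 facet normal -0.240 0.713 -0.658
  outer loop
   vertex 1.3 1.5 0.6
   vertex 0.8 2.9 2.3
   vertex 2.4 3.9 2.8
  endloop
 endfacet
 facet normal 0.029 0.668 -0.743
  outer loop
   vertex 1.3 1.5 0.6
   vertex 2.4 3.9 2.8
   vertex 3.4 2.3 1.4
  endloop
 endfacet
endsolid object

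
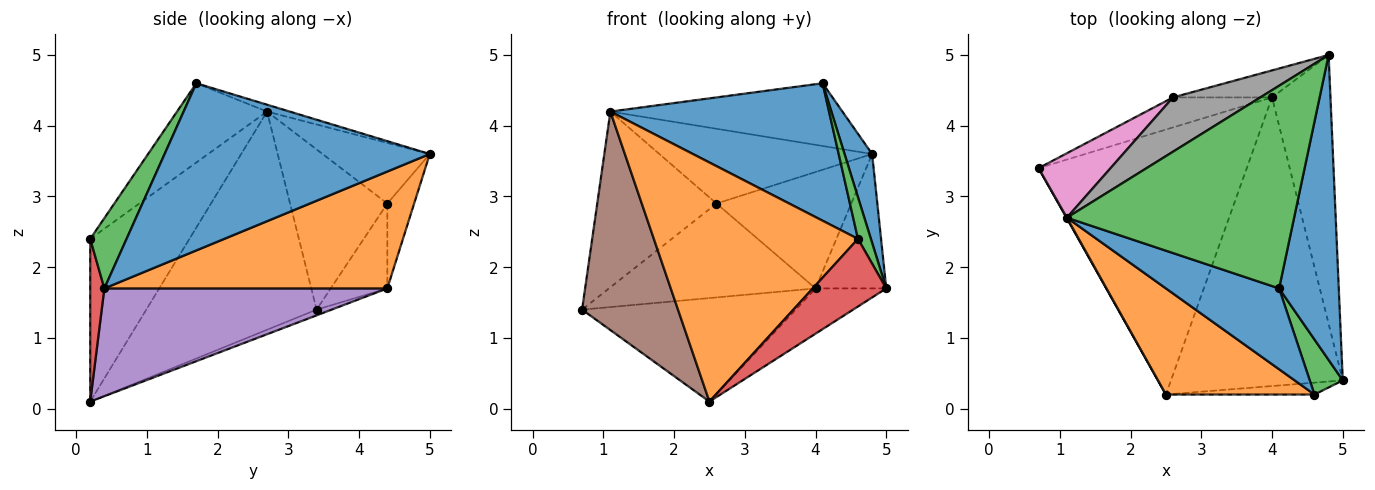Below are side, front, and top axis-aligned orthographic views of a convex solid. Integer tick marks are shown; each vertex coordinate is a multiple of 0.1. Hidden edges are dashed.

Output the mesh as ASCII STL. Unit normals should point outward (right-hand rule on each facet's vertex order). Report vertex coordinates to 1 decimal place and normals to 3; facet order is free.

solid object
 facet normal 0.937 -0.097 0.335
  outer loop
   vertex 4.1 1.7 4.6
   vertex 5.0 0.4 1.7
   vertex 4.8 5.0 3.6
  endloop
 endfacet
 facet normal 0.873 0.218 -0.436
  outer loop
   vertex 4.0 4.4 1.7
   vertex 4.8 5.0 3.6
   vertex 5.0 0.4 1.7
  endloop
 endfacet
 facet normal -0.029 0.295 0.955
  outer loop
   vertex 1.1 2.7 4.2
   vertex 4.1 1.7 4.6
   vertex 4.8 5.0 3.6
  endloop
 endfacet
 facet normal -0.026 0.364 -0.931
  outer loop
   vertex 2.5 0.2 0.1
   vertex 0.7 3.4 1.4
   vertex 4.0 4.4 1.7
  endloop
 endfacet
 facet normal 0.527 0.132 -0.840
  outer loop
   vertex 2.5 0.2 0.1
   vertex 4.0 4.4 1.7
   vertex 5.0 0.4 1.7
  endloop
 endfacet
 facet normal -0.871 -0.491 0.002
  outer loop
   vertex 2.5 0.2 0.1
   vertex 1.1 2.7 4.2
   vertex 0.7 3.4 1.4
  endloop
 endfacet
 facet normal -0.608 0.745 0.273
  outer loop
   vertex 2.6 4.4 2.9
   vertex 0.7 3.4 1.4
   vertex 1.1 2.7 4.2
  endloop
 endfacet
 facet normal -0.377 0.749 0.544
  outer loop
   vertex 2.6 4.4 2.9
   vertex 1.1 2.7 4.2
   vertex 4.8 5.0 3.6
  endloop
 endfacet
 facet normal -0.253 0.922 -0.295
  outer loop
   vertex 2.6 4.4 2.9
   vertex 4.0 4.4 1.7
   vertex 0.7 3.4 1.4
  endloop
 endfacet
 facet normal -0.190 0.956 -0.222
  outer loop
   vertex 2.6 4.4 2.9
   vertex 4.8 5.0 3.6
   vertex 4.0 4.4 1.7
  endloop
 endfacet
 facet normal -0.334 -0.812 0.478
  outer loop
   vertex 4.6 0.2 2.4
   vertex 4.1 1.7 4.6
   vertex 1.1 2.7 4.2
  endloop
 endfacet
 facet normal -0.406 -0.835 0.371
  outer loop
   vertex 4.6 0.2 2.4
   vertex 1.1 2.7 4.2
   vertex 2.5 0.2 0.1
  endloop
 endfacet
 facet normal 0.862 -0.306 0.405
  outer loop
   vertex 4.6 0.2 2.4
   vertex 5.0 0.4 1.7
   vertex 4.1 1.7 4.6
  endloop
 endfacet
 facet normal 0.186 -0.968 -0.170
  outer loop
   vertex 4.6 0.2 2.4
   vertex 2.5 0.2 0.1
   vertex 5.0 0.4 1.7
  endloop
 endfacet
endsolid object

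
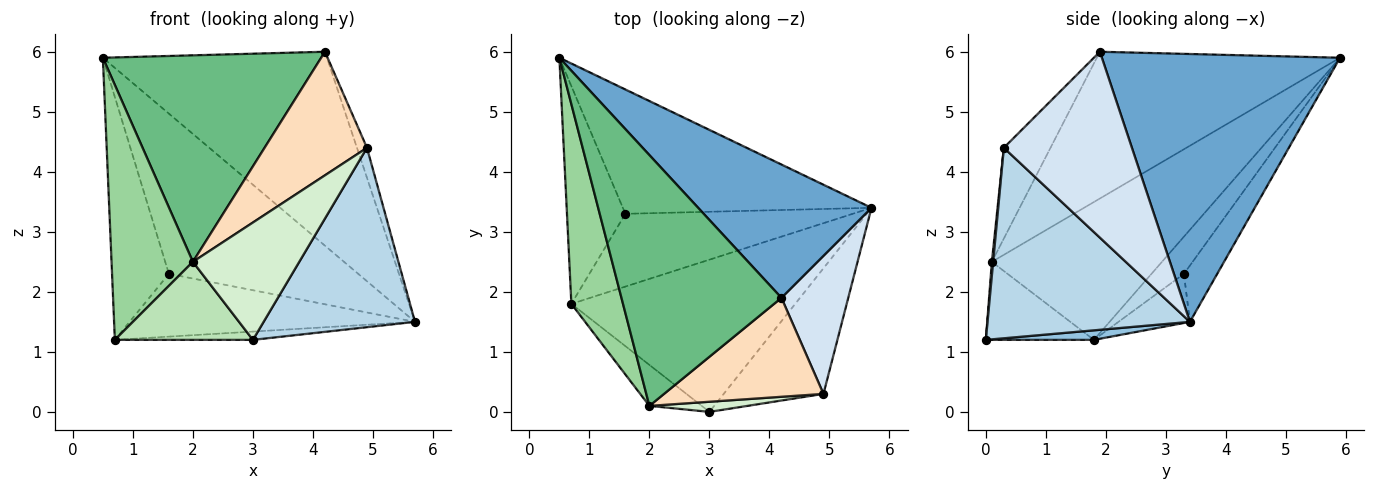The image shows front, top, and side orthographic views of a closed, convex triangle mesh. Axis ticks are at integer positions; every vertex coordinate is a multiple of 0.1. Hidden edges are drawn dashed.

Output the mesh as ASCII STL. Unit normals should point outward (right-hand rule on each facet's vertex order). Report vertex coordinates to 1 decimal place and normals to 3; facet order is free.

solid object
 facet normal 0.659 0.620 0.426
  outer loop
   vertex 4.2 1.9 6.0
   vertex 5.7 3.4 1.5
   vertex 0.5 5.9 5.9
  endloop
 endfacet
 facet normal 0.042 0.054 -0.998
  outer loop
   vertex 0.7 1.8 1.2
   vertex 5.7 3.4 1.5
   vertex 3.0 0.0 1.2
  endloop
 endfacet
 facet normal 0.739 -0.552 -0.387
  outer loop
   vertex 4.9 0.3 4.4
   vertex 3.0 0.0 1.2
   vertex 5.7 3.4 1.5
  endloop
 endfacet
 facet normal 0.939 0.073 0.337
  outer loop
   vertex 4.9 0.3 4.4
   vertex 5.7 3.4 1.5
   vertex 4.2 1.9 6.0
  endloop
 endfacet
 facet normal -0.138 0.783 -0.607
  outer loop
   vertex 1.6 3.3 2.3
   vertex 0.5 5.9 5.9
   vertex 5.7 3.4 1.5
  endloop
 endfacet
 facet normal -0.391 0.685 -0.614
  outer loop
   vertex 1.6 3.3 2.3
   vertex 0.7 1.8 1.2
   vertex 0.5 5.9 5.9
  endloop
 endfacet
 facet normal -0.162 0.645 -0.747
  outer loop
   vertex 1.6 3.3 2.3
   vertex 5.7 3.4 1.5
   vertex 0.7 1.8 1.2
  endloop
 endfacet
 facet normal -0.335 -0.735 0.589
  outer loop
   vertex 2.0 0.1 2.5
   vertex 4.9 0.3 4.4
   vertex 4.2 1.9 6.0
  endloop
 endfacet
 facet normal -0.578 -0.519 0.630
  outer loop
   vertex 2.0 0.1 2.5
   vertex 4.2 1.9 6.0
   vertex 0.5 5.9 5.9
  endloop
 endfacet
 facet normal -0.855 -0.409 0.320
  outer loop
   vertex 2.0 0.1 2.5
   vertex 0.5 5.9 5.9
   vertex 0.7 1.8 1.2
  endloop
 endfacet
 facet normal -0.570 -0.728 -0.382
  outer loop
   vertex 2.0 0.1 2.5
   vertex 0.7 1.8 1.2
   vertex 3.0 0.0 1.2
  endloop
 endfacet
 facet normal 0.012 -0.996 0.086
  outer loop
   vertex 2.0 0.1 2.5
   vertex 3.0 0.0 1.2
   vertex 4.9 0.3 4.4
  endloop
 endfacet
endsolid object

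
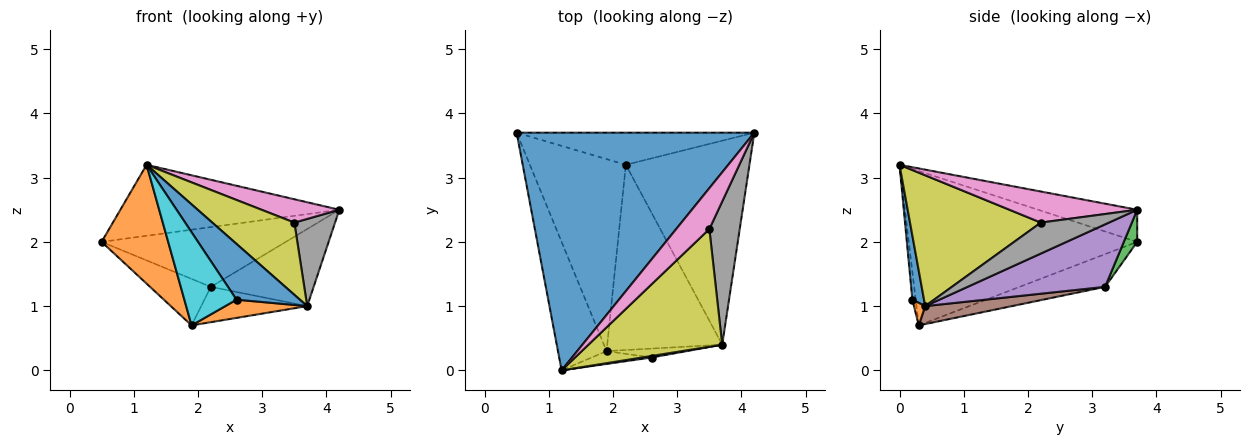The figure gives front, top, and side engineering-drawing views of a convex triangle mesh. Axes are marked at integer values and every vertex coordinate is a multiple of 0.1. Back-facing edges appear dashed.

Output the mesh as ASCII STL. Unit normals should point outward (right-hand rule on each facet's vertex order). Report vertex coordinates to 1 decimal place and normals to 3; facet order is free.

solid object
 facet normal -0.128 0.284 0.950
  outer loop
   vertex 1.2 0.0 3.2
   vertex 4.2 3.7 2.5
   vertex 0.5 3.7 2.0
  endloop
 endfacet
 facet normal -0.919 -0.268 -0.289
  outer loop
   vertex 1.9 0.3 0.7
   vertex 1.2 0.0 3.2
   vertex 0.5 3.7 2.0
  endloop
 endfacet
 facet normal 0.064 0.879 -0.473
  outer loop
   vertex 2.2 3.2 1.3
   vertex 0.5 3.7 2.0
   vertex 4.2 3.7 2.5
  endloop
 endfacet
 facet normal -0.314 0.223 -0.923
  outer loop
   vertex 2.2 3.2 1.3
   vertex 1.9 0.3 0.7
   vertex 0.5 3.7 2.0
  endloop
 endfacet
 facet normal 0.427 0.320 -0.846
  outer loop
   vertex 2.2 3.2 1.3
   vertex 4.2 3.7 2.5
   vertex 3.7 0.4 1.0
  endloop
 endfacet
 facet normal 0.152 0.185 -0.971
  outer loop
   vertex 2.2 3.2 1.3
   vertex 3.7 0.4 1.0
   vertex 1.9 0.3 0.7
  endloop
 endfacet
 facet normal 0.631 -0.384 0.674
  outer loop
   vertex 3.5 2.2 2.3
   vertex 4.2 3.7 2.5
   vertex 1.2 0.0 3.2
  endloop
 endfacet
 facet normal 0.657 -0.392 0.644
  outer loop
   vertex 3.5 2.2 2.3
   vertex 3.7 0.4 1.0
   vertex 4.2 3.7 2.5
  endloop
 endfacet
 facet normal 0.640 -0.402 0.655
  outer loop
   vertex 3.5 2.2 2.3
   vertex 1.2 0.0 3.2
   vertex 3.7 0.4 1.0
  endloop
 endfacet
 facet normal -0.063 -0.989 -0.136
  outer loop
   vertex 2.6 0.2 1.1
   vertex 1.2 0.0 3.2
   vertex 1.9 0.3 0.7
  endloop
 endfacet
 facet normal 0.181 -0.983 0.027
  outer loop
   vertex 2.6 0.2 1.1
   vertex 3.7 0.4 1.0
   vertex 1.2 0.0 3.2
  endloop
 endfacet
 facet normal 0.122 -0.891 -0.437
  outer loop
   vertex 2.6 0.2 1.1
   vertex 1.9 0.3 0.7
   vertex 3.7 0.4 1.0
  endloop
 endfacet
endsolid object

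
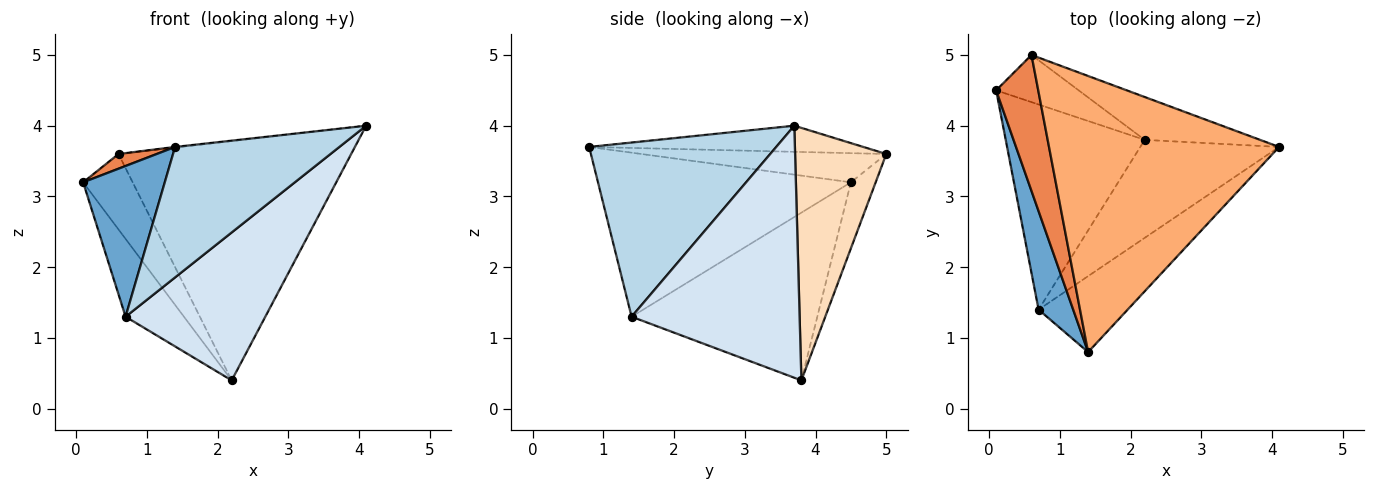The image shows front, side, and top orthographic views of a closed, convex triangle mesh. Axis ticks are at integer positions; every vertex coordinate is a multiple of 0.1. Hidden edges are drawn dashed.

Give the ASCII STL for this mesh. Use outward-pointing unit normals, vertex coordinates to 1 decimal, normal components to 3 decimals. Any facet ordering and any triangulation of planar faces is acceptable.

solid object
 facet normal -0.933 -0.301 0.197
  outer loop
   vertex 0.7 1.4 1.3
   vertex 1.4 0.8 3.7
   vertex 0.1 4.5 3.2
  endloop
 endfacet
 facet normal -0.748 0.235 -0.620
  outer loop
   vertex 0.7 1.4 1.3
   vertex 0.1 4.5 3.2
   vertex 2.2 3.8 0.4
  endloop
 endfacet
 facet normal 0.701 -0.616 -0.359
  outer loop
   vertex 0.7 1.4 1.3
   vertex 4.1 3.7 4.0
   vertex 1.4 0.8 3.7
  endloop
 endfacet
 facet normal 0.708 -0.589 -0.390
  outer loop
   vertex 0.7 1.4 1.3
   vertex 2.2 3.8 0.4
   vertex 4.1 3.7 4.0
  endloop
 endfacet
 facet normal -0.567 -0.088 0.819
  outer loop
   vertex 0.6 5.0 3.6
   vertex 0.1 4.5 3.2
   vertex 1.4 0.8 3.7
  endloop
 endfacet
 facet normal -0.113 0.002 0.994
  outer loop
   vertex 0.6 5.0 3.6
   vertex 1.4 0.8 3.7
   vertex 4.1 3.7 4.0
  endloop
 endfacet
 facet normal -0.390 0.781 -0.488
  outer loop
   vertex 0.6 5.0 3.6
   vertex 2.2 3.8 0.4
   vertex 0.1 4.5 3.2
  endloop
 endfacet
 facet normal 0.360 0.918 -0.164
  outer loop
   vertex 0.6 5.0 3.6
   vertex 4.1 3.7 4.0
   vertex 2.2 3.8 0.4
  endloop
 endfacet
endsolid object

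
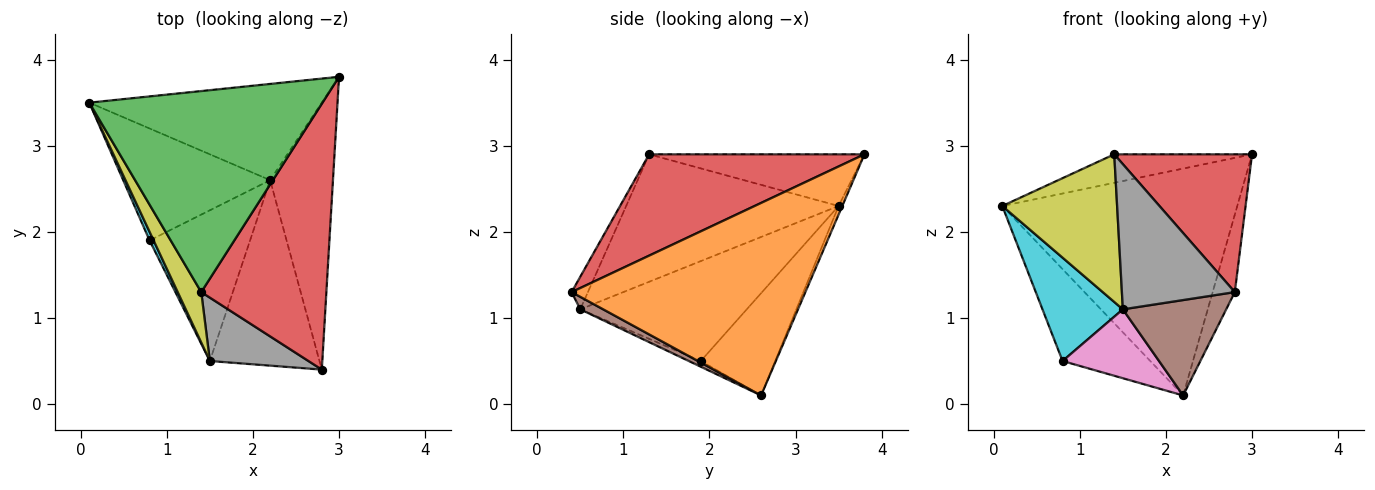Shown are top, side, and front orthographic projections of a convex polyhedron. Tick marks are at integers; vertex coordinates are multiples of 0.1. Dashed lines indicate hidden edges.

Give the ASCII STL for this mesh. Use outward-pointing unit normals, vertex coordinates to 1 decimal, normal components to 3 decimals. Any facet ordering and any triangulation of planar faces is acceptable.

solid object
 facet normal -0.014 0.921 -0.390
  outer loop
   vertex 2.2 2.6 0.1
   vertex 0.1 3.5 2.3
   vertex 3.0 3.8 2.9
  endloop
 endfacet
 facet normal 0.947 0.090 -0.309
  outer loop
   vertex 2.2 2.6 0.1
   vertex 3.0 3.8 2.9
   vertex 2.8 0.4 1.3
  endloop
 endfacet
 facet normal -0.214 0.137 0.967
  outer loop
   vertex 1.4 1.3 2.9
   vertex 3.0 3.8 2.9
   vertex 0.1 3.5 2.3
  endloop
 endfacet
 facet normal 0.584 -0.374 0.721
  outer loop
   vertex 1.4 1.3 2.9
   vertex 2.8 0.4 1.3
   vertex 3.0 3.8 2.9
  endloop
 endfacet
 facet normal -0.474 0.559 -0.681
  outer loop
   vertex 0.8 1.9 0.5
   vertex 0.1 3.5 2.3
   vertex 2.2 2.6 0.1
  endloop
 endfacet
 facet normal 0.101 -0.455 -0.885
  outer loop
   vertex 1.5 0.5 1.1
   vertex 2.2 2.6 0.1
   vertex 2.8 0.4 1.3
  endloop
 endfacet
 facet normal -0.052 -0.415 -0.908
  outer loop
   vertex 1.5 0.5 1.1
   vertex 0.8 1.9 0.5
   vertex 2.2 2.6 0.1
  endloop
 endfacet
 facet normal -0.131 -0.909 0.397
  outer loop
   vertex 1.5 0.5 1.1
   vertex 2.8 0.4 1.3
   vertex 1.4 1.3 2.9
  endloop
 endfacet
 facet normal -0.868 -0.469 0.160
  outer loop
   vertex 1.5 0.5 1.1
   vertex 1.4 1.3 2.9
   vertex 0.1 3.5 2.3
  endloop
 endfacet
 facet normal -0.900 -0.434 0.036
  outer loop
   vertex 1.5 0.5 1.1
   vertex 0.1 3.5 2.3
   vertex 0.8 1.9 0.5
  endloop
 endfacet
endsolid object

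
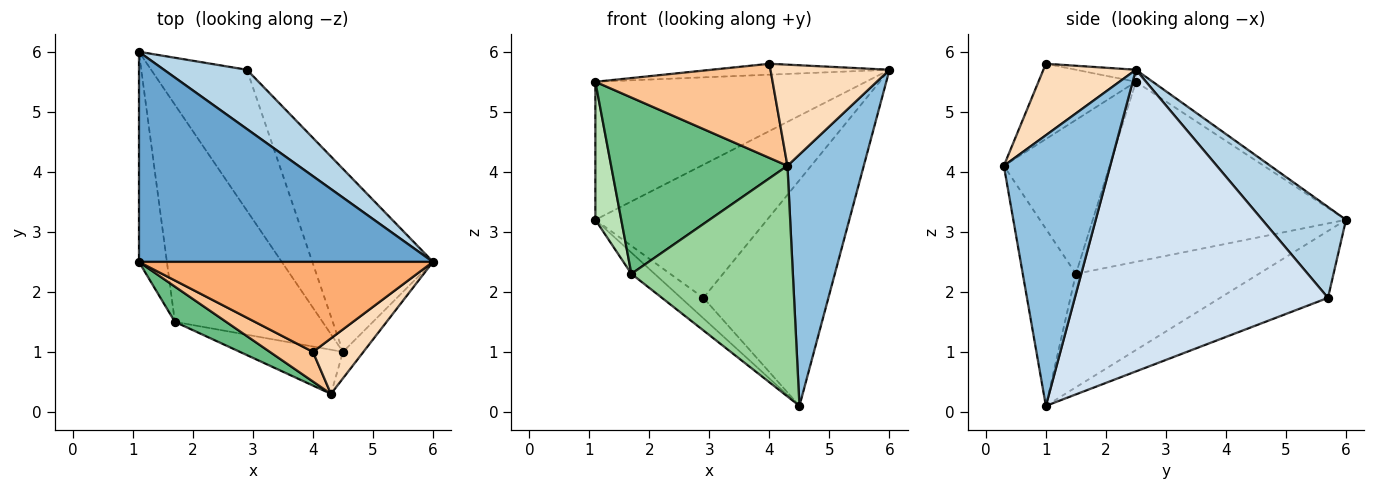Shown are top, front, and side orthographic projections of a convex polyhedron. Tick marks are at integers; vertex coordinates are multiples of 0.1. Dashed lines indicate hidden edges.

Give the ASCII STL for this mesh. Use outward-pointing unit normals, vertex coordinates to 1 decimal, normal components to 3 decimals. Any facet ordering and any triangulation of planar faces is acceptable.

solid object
 facet normal -0.034 0.549 0.835
  outer loop
   vertex 1.1 6.0 3.2
   vertex 1.1 2.5 5.5
   vertex 6.0 2.5 5.7
  endloop
 endfacet
 facet normal 0.811 -0.582 -0.061
  outer loop
   vertex 4.3 0.3 4.1
   vertex 4.5 1.0 0.1
   vertex 6.0 2.5 5.7
  endloop
 endfacet
 facet normal 0.407 0.835 0.371
  outer loop
   vertex 2.9 5.7 1.9
   vertex 1.1 6.0 3.2
   vertex 6.0 2.5 5.7
  endloop
 endfacet
 facet normal 0.844 0.417 -0.338
  outer loop
   vertex 2.9 5.7 1.9
   vertex 6.0 2.5 5.7
   vertex 4.5 1.0 0.1
  endloop
 endfacet
 facet normal -0.568 0.118 -0.814
  outer loop
   vertex 2.9 5.7 1.9
   vertex 4.5 1.0 0.1
   vertex 1.1 6.0 3.2
  endloop
 endfacet
 facet normal -0.040 0.120 0.992
  outer loop
   vertex 4.0 1.0 5.8
   vertex 6.0 2.5 5.7
   vertex 1.1 2.5 5.5
  endloop
 endfacet
 facet normal -0.464 -0.845 0.266
  outer loop
   vertex 4.0 1.0 5.8
   vertex 1.1 2.5 5.5
   vertex 4.3 0.3 4.1
  endloop
 endfacet
 facet normal 0.563 -0.724 0.398
  outer loop
   vertex 4.0 1.0 5.8
   vertex 4.3 0.3 4.1
   vertex 6.0 2.5 5.7
  endloop
 endfacet
 facet normal -0.507 -0.845 0.169
  outer loop
   vertex 1.7 1.5 2.3
   vertex 4.3 0.3 4.1
   vertex 1.1 2.5 5.5
  endloop
 endfacet
 facet normal -0.307 -0.935 -0.179
  outer loop
   vertex 1.7 1.5 2.3
   vertex 4.5 1.0 0.1
   vertex 4.3 0.3 4.1
  endloop
 endfacet
 facet normal -0.983 -0.100 -0.153
  outer loop
   vertex 1.7 1.5 2.3
   vertex 1.1 2.5 5.5
   vertex 1.1 6.0 3.2
  endloop
 endfacet
 facet normal -0.607 0.077 -0.791
  outer loop
   vertex 1.7 1.5 2.3
   vertex 1.1 6.0 3.2
   vertex 4.5 1.0 0.1
  endloop
 endfacet
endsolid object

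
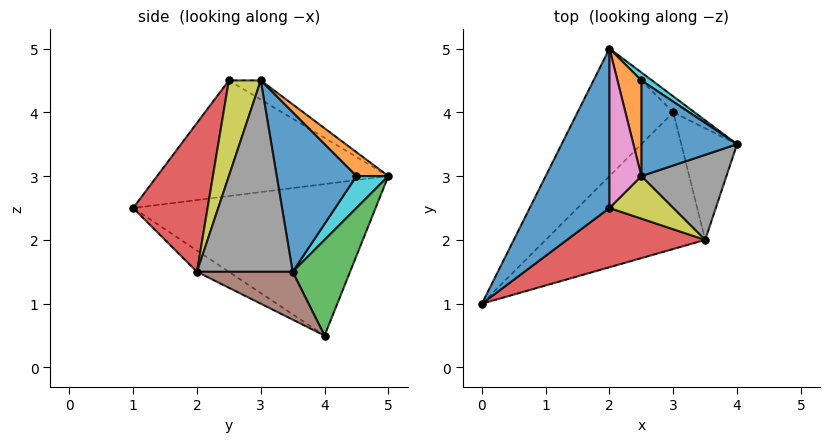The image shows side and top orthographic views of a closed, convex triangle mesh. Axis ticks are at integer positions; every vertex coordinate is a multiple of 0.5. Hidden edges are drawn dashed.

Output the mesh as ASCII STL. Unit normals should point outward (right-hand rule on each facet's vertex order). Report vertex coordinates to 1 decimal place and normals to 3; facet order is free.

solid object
 facet normal -0.779 0.322 0.537
  outer loop
   vertex 2.0 2.5 4.5
   vertex 2.0 5.0 3.0
   vertex 0.0 1.0 2.5
  endloop
 endfacet
 facet normal -0.759 0.440 -0.480
  outer loop
   vertex 3.0 4.0 0.5
   vertex 0.0 1.0 2.5
   vertex 2.0 5.0 3.0
  endloop
 endfacet
 facet normal 0.537 0.835 -0.119
  outer loop
   vertex 3.0 4.0 0.5
   vertex 2.0 5.0 3.0
   vertex 4.0 3.5 1.5
  endloop
 endfacet
 facet normal 0.344 -0.883 0.319
  outer loop
   vertex 3.5 2.0 1.5
   vertex 2.0 2.5 4.5
   vertex 0.0 1.0 2.5
  endloop
 endfacet
 facet normal -0.117 -0.467 -0.876
  outer loop
   vertex 3.5 2.0 1.5
   vertex 0.0 1.0 2.5
   vertex 3.0 4.0 0.5
  endloop
 endfacet
 facet normal 0.636 -0.212 -0.742
  outer loop
   vertex 3.5 2.0 1.5
   vertex 3.0 4.0 0.5
   vertex 4.0 3.5 1.5
  endloop
 endfacet
 facet normal -0.457 0.457 0.762
  outer loop
   vertex 2.5 3.0 4.5
   vertex 2.0 5.0 3.0
   vertex 2.0 2.5 4.5
  endloop
 endfacet
 facet normal 0.874 -0.291 0.389
  outer loop
   vertex 2.5 3.0 4.5
   vertex 3.5 2.0 1.5
   vertex 4.0 3.5 1.5
  endloop
 endfacet
 facet normal 0.640 -0.640 0.426
  outer loop
   vertex 2.5 3.0 4.5
   vertex 2.0 2.5 4.5
   vertex 3.5 2.0 1.5
  endloop
 endfacet
 facet normal 0.688 0.688 0.229
  outer loop
   vertex 2.5 4.5 3.0
   vertex 4.0 3.5 1.5
   vertex 2.0 5.0 3.0
  endloop
 endfacet
 facet normal 0.762 0.457 0.457
  outer loop
   vertex 2.5 4.5 3.0
   vertex 2.5 3.0 4.5
   vertex 4.0 3.5 1.5
  endloop
 endfacet
 facet normal 0.577 0.577 0.577
  outer loop
   vertex 2.5 4.5 3.0
   vertex 2.0 5.0 3.0
   vertex 2.5 3.0 4.5
  endloop
 endfacet
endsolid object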